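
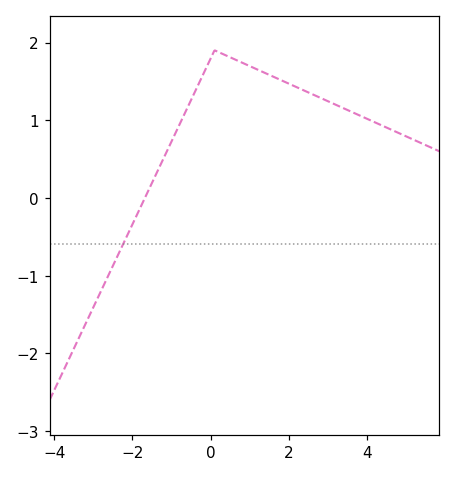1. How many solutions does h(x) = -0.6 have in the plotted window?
1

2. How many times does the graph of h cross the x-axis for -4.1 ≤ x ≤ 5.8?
1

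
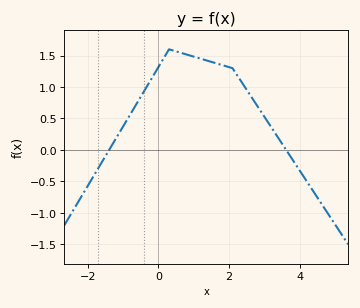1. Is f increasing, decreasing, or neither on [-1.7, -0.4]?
increasing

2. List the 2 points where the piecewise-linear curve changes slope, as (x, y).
(0.3, 1.6); (2.1, 1.3)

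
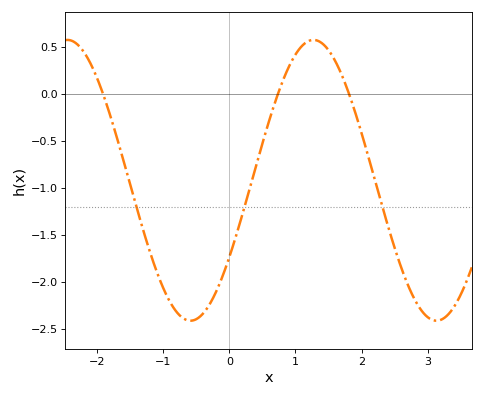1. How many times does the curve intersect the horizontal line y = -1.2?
3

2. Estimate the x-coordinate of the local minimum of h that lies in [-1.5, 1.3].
-0.586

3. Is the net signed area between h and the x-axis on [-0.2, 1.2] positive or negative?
negative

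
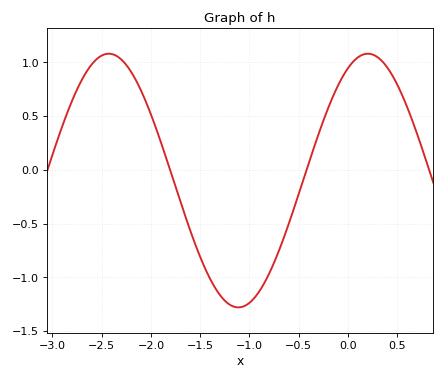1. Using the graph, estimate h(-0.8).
-0.964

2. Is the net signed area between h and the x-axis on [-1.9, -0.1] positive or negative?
negative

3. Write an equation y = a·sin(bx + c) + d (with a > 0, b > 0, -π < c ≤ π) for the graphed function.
y = 1.18sin(2.39x + 1.09) - 0.1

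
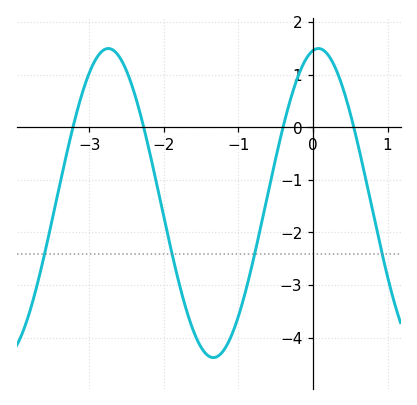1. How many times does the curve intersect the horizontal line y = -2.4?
4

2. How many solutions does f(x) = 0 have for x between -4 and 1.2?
4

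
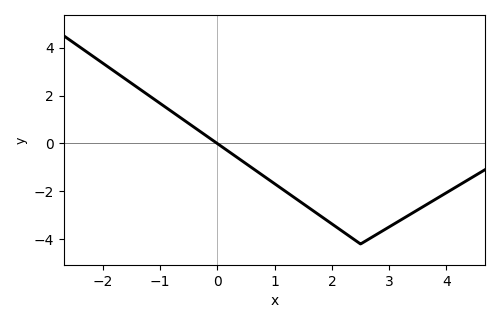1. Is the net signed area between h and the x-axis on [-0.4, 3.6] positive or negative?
negative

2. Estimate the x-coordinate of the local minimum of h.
2.5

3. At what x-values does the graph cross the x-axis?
0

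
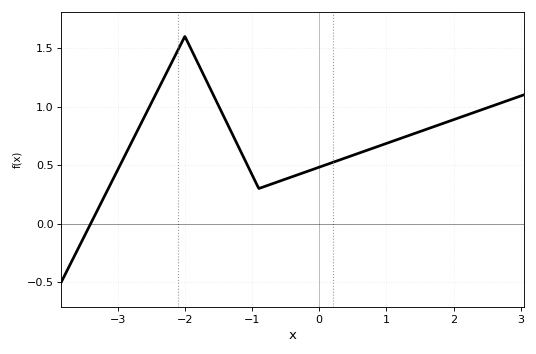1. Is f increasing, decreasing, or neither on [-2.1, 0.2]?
neither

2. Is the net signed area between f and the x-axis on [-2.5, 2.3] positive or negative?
positive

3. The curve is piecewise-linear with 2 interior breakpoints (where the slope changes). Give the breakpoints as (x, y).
(-2, 1.6); (-0.9, 0.3)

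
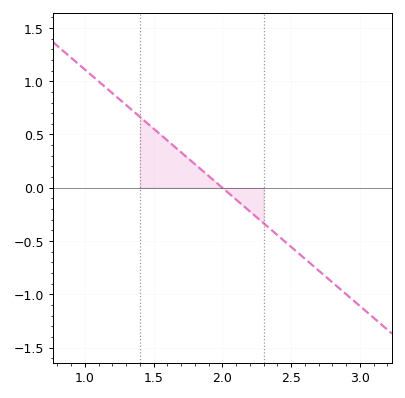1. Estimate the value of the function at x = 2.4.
-0.444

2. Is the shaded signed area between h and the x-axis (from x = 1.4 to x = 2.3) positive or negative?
positive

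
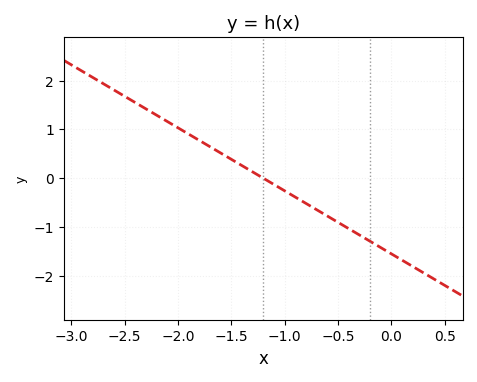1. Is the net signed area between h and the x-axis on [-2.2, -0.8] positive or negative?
positive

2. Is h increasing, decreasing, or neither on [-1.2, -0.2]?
decreasing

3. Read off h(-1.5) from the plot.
0.4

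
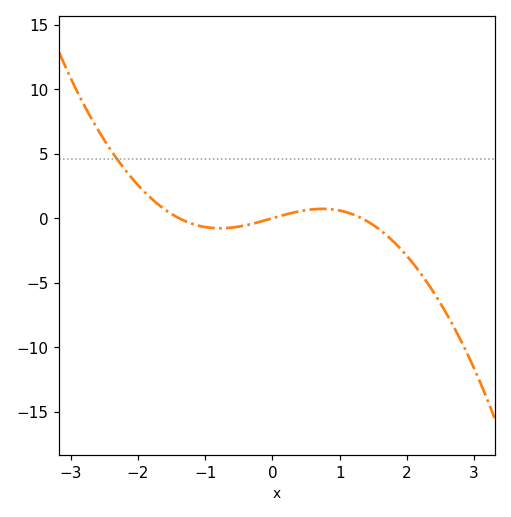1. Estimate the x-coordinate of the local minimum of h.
-0.78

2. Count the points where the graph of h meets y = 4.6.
1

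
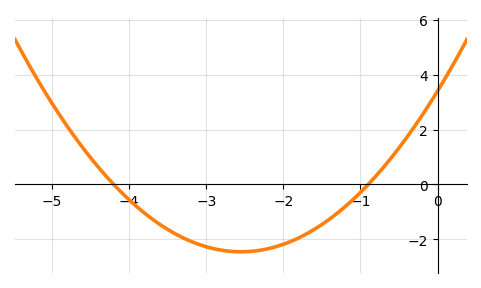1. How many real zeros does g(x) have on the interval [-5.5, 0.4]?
2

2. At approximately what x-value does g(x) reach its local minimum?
-2.55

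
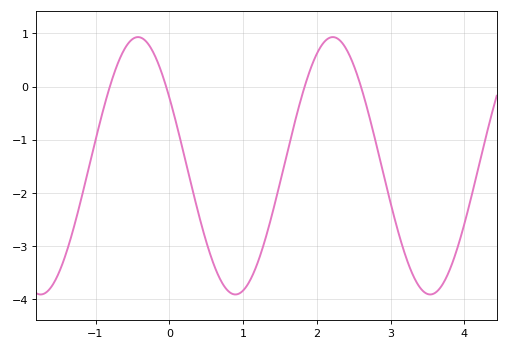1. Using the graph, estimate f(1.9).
0.3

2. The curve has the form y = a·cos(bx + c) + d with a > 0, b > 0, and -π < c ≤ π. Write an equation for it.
y = 2.42cos(2.4x + 1) - 1.49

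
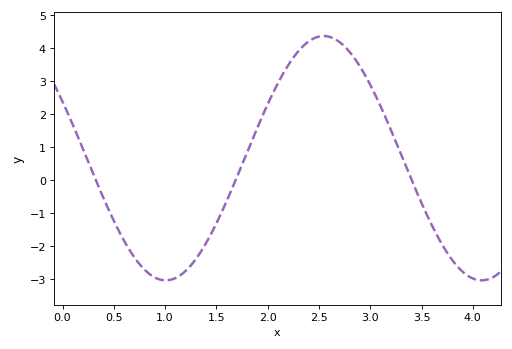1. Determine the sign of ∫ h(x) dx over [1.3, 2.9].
positive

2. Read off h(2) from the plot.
2.3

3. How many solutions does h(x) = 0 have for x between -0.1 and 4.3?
3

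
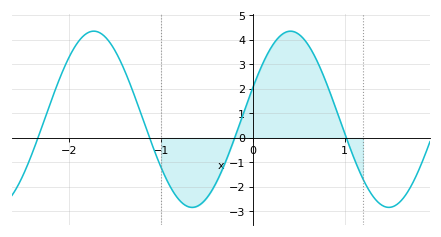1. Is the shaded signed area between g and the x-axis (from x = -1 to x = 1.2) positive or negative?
positive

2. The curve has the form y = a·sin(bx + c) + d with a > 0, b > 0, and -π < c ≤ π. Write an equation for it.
y = 3.6sin(2.9x + 0.37) + 0.76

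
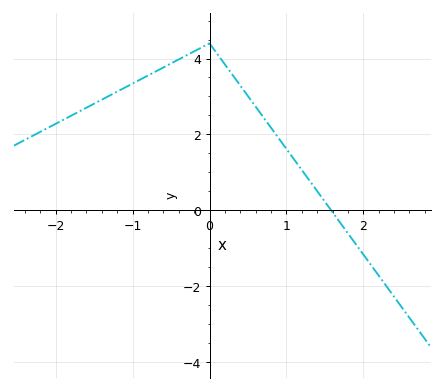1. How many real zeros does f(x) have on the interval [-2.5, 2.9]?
1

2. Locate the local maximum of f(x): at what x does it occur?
0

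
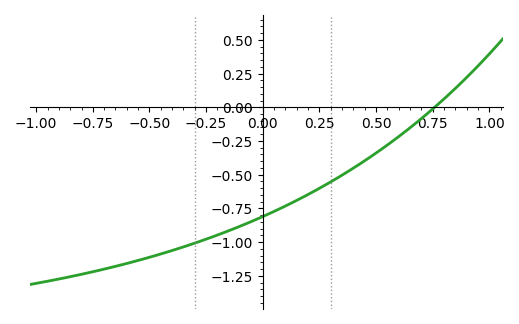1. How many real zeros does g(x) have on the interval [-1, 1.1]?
1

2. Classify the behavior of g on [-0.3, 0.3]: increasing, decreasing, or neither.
increasing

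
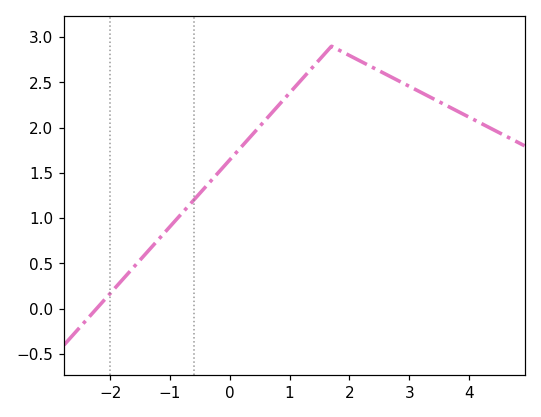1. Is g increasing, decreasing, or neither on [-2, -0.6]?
increasing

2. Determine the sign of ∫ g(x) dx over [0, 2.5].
positive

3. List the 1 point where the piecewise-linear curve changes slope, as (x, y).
(1.7, 2.9)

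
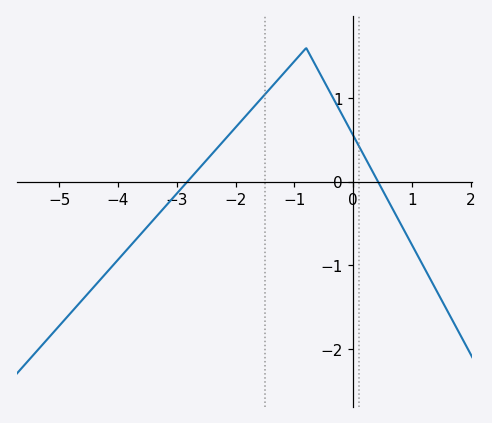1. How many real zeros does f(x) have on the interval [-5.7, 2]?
2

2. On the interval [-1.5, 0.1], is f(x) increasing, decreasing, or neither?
neither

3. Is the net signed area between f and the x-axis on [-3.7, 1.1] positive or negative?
positive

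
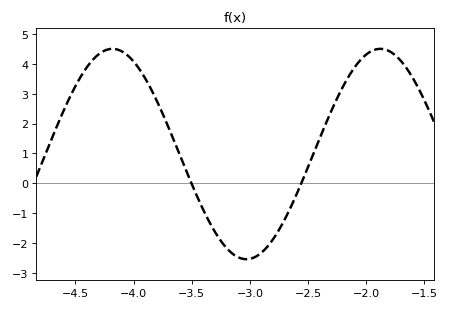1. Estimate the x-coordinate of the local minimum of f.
-3.03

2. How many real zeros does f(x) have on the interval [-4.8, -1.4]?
2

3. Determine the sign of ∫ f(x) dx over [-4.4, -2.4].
positive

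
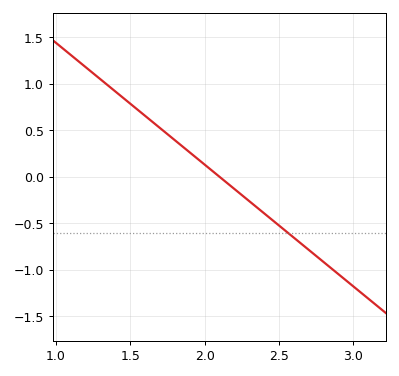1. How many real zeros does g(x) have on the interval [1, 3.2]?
1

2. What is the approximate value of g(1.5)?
0.8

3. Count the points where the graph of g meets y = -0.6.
1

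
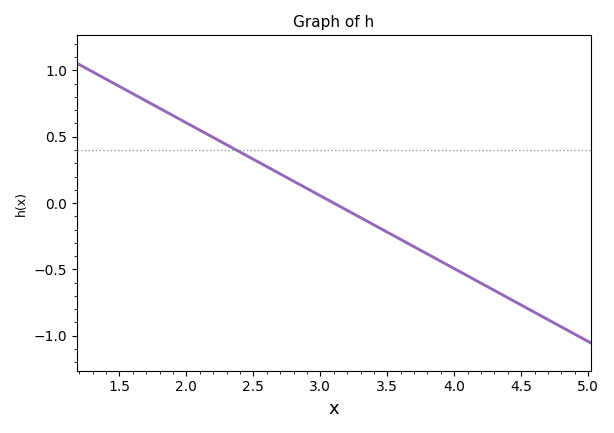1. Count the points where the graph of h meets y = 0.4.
1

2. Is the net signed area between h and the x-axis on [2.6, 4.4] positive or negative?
negative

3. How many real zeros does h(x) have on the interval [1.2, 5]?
1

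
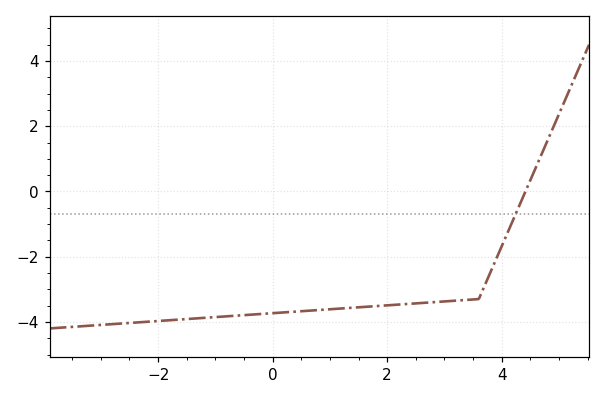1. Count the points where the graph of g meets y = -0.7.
1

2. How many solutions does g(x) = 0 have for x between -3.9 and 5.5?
1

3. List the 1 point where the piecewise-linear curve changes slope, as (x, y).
(3.6, -3.3)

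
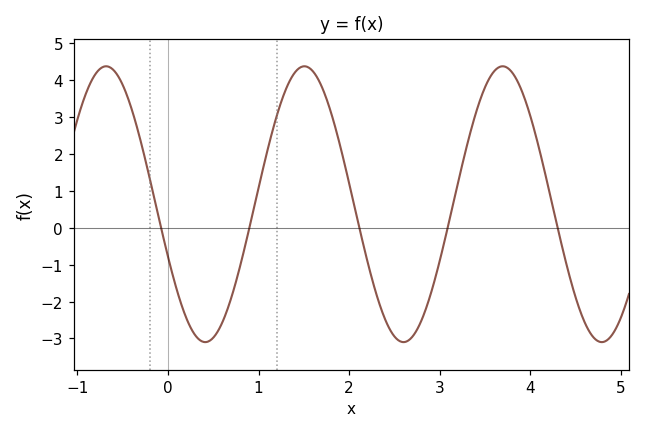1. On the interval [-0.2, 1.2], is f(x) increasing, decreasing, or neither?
neither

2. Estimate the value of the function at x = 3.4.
3.1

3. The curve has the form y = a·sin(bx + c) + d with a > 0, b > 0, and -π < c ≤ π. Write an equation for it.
y = 3.74sin(2.9x - 2.8) + 0.64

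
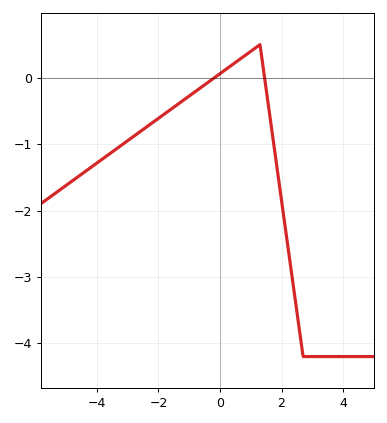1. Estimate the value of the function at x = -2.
-0.611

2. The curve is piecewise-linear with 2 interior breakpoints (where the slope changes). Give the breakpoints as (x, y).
(1.3, 0.5); (2.7, -4.2)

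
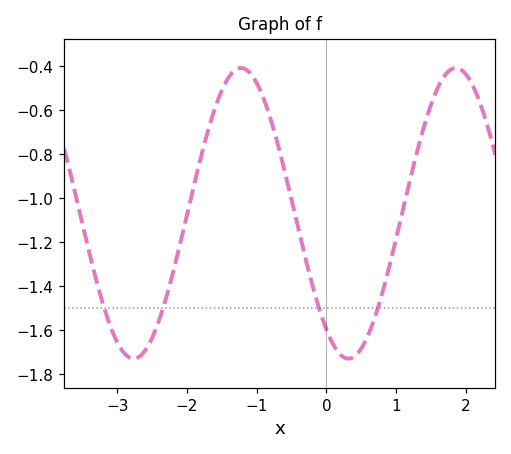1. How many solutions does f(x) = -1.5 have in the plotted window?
4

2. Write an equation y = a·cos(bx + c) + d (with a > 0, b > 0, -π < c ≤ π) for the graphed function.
y = 0.66cos(2x + 2.5) - 1.07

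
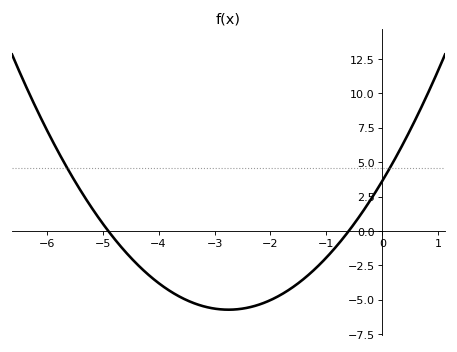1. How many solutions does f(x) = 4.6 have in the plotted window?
2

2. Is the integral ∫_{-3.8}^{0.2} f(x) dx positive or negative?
negative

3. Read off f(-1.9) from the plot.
-4.84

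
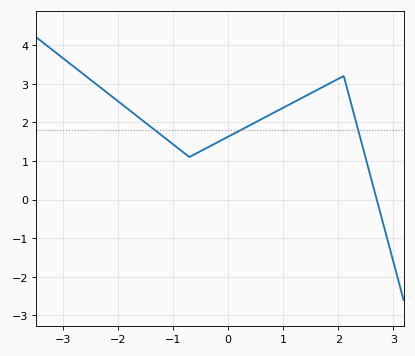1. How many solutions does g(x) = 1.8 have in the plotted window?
3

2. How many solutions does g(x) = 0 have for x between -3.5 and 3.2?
1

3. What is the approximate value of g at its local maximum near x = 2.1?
3.2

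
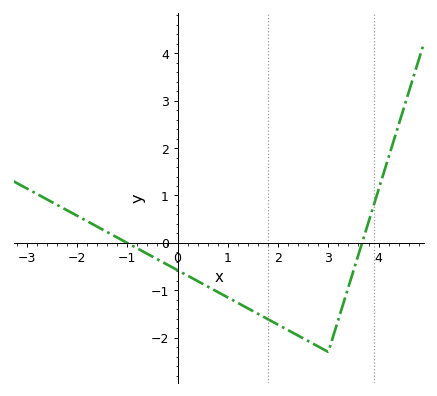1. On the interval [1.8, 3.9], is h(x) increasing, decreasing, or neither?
neither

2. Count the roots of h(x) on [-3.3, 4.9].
2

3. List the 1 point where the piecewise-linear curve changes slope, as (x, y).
(3, -2.3)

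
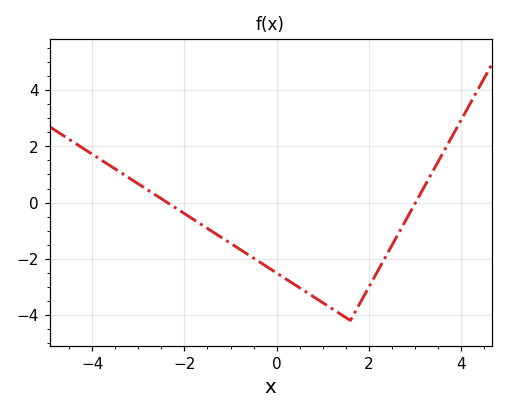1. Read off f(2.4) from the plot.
-1.82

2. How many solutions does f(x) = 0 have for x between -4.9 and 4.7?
2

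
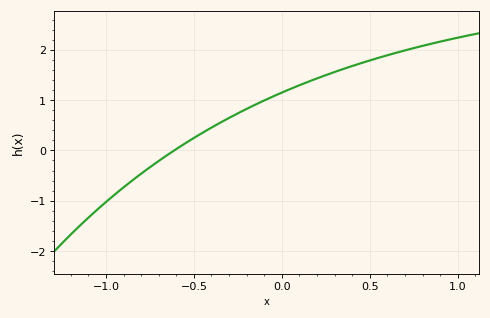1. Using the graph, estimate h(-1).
-1.03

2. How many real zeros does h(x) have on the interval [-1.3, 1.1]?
1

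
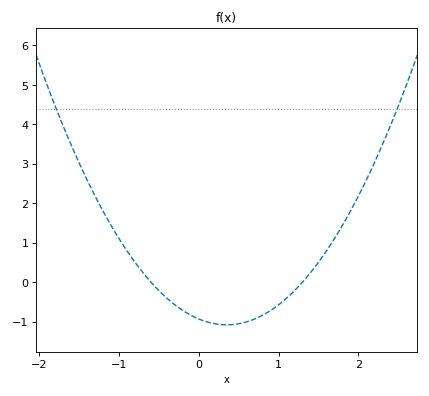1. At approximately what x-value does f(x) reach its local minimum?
0.4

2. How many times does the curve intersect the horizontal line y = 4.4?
2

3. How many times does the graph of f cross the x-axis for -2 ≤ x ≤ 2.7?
2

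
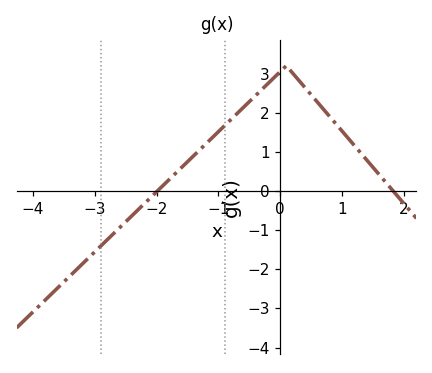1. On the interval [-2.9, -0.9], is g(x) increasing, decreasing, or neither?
increasing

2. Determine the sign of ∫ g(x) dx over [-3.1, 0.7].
positive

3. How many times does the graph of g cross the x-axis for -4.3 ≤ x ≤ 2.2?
2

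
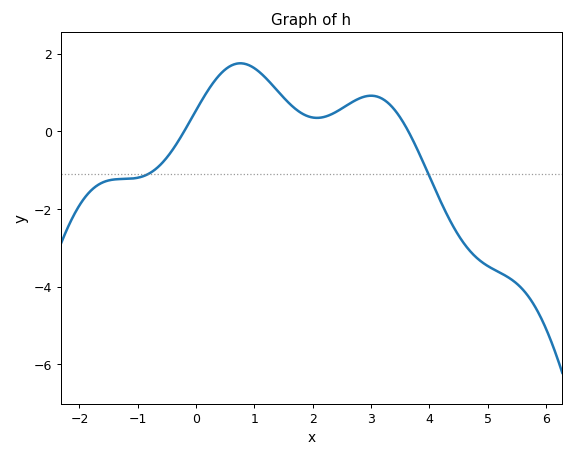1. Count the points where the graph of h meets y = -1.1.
2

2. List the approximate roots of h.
-0.2, 3.6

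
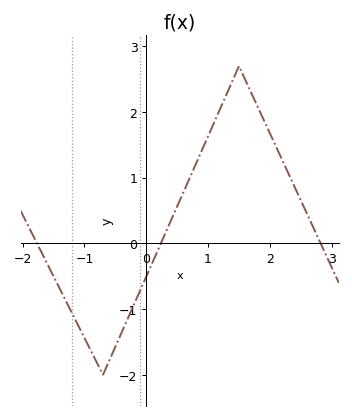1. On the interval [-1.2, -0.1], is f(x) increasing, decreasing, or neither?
neither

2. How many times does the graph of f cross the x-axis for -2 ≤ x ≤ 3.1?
3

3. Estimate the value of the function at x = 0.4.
0.35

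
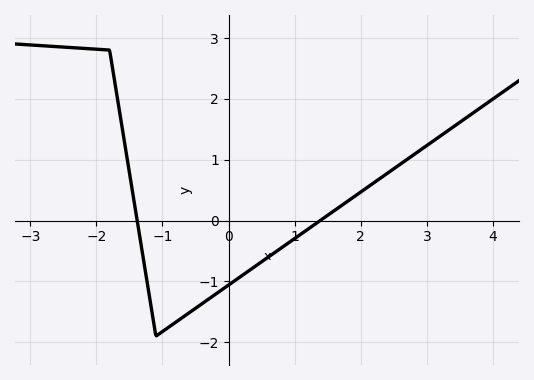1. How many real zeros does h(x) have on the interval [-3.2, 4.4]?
2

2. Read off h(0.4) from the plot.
-0.8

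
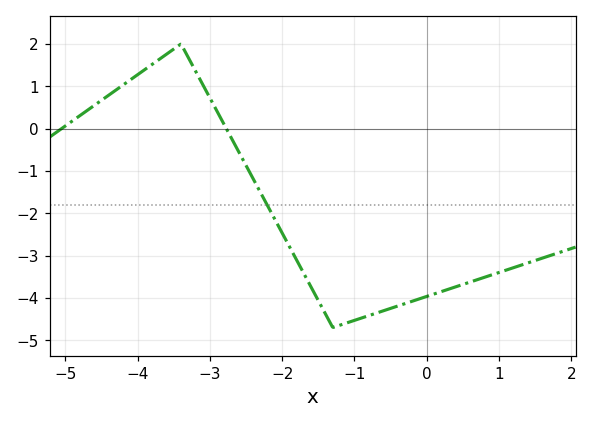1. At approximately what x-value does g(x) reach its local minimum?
-1.3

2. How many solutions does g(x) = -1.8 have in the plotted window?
1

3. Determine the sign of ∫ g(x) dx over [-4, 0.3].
negative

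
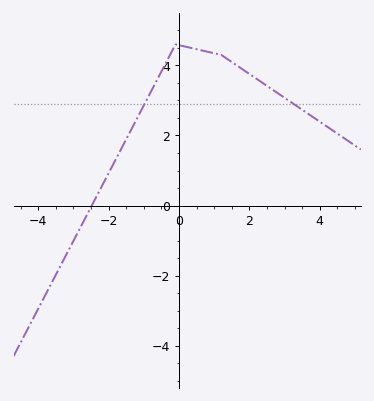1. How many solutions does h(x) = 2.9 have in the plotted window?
2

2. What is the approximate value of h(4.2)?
2.2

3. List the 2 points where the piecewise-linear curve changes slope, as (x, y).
(-0.1, 4.6); (1.2, 4.3)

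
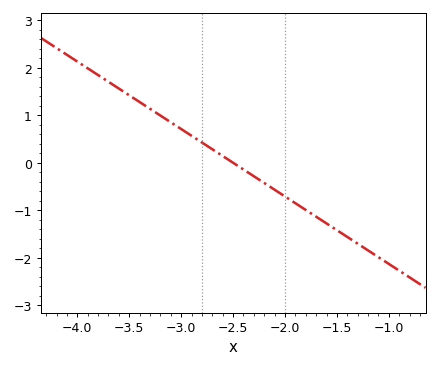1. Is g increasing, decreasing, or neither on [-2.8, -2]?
decreasing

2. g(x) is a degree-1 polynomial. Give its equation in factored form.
y = -1.42(x + 2.5)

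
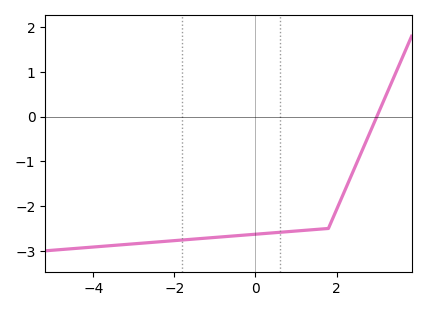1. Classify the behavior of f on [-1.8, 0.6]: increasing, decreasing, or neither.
increasing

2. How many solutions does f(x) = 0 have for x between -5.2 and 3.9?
1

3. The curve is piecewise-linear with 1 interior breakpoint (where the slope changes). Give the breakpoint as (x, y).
(1.8, -2.5)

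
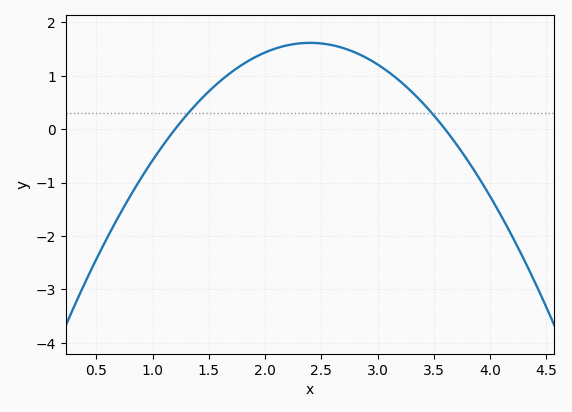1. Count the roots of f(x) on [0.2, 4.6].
2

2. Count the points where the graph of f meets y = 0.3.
2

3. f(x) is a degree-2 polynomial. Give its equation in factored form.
y = -1.12(x - 1.2)(x - 3.6)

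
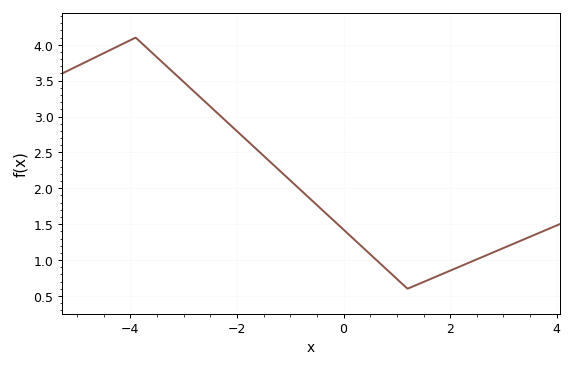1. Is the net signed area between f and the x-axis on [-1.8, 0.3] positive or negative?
positive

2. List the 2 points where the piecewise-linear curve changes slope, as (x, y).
(-3.9, 4.1); (1.2, 0.6)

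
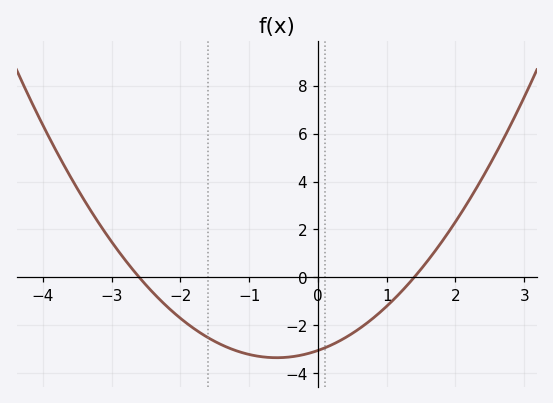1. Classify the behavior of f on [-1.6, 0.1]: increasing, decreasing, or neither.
neither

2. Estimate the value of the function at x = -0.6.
-3.4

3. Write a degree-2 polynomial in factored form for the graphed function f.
y = 0.84(x + 2.6)(x - 1.4)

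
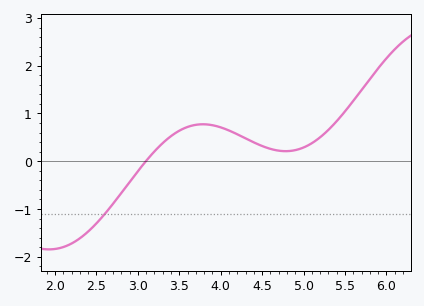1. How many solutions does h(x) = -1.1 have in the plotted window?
1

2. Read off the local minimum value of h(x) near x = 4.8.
0.211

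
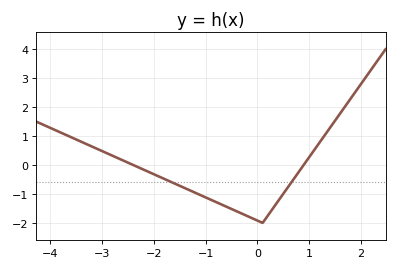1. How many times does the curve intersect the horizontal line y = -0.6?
2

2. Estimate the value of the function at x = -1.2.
-0.958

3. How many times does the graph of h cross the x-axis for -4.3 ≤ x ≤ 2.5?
2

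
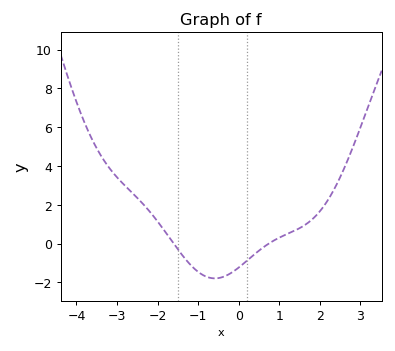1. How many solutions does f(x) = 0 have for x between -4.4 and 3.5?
2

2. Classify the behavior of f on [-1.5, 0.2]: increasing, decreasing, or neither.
neither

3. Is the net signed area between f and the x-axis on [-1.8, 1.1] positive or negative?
negative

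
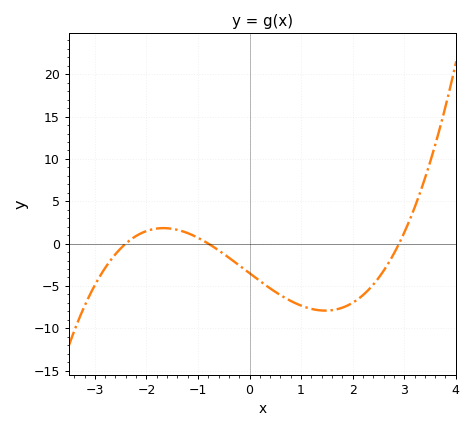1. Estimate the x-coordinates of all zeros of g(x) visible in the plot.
-2.4, -0.8, 2.9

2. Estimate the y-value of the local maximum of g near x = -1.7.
1.83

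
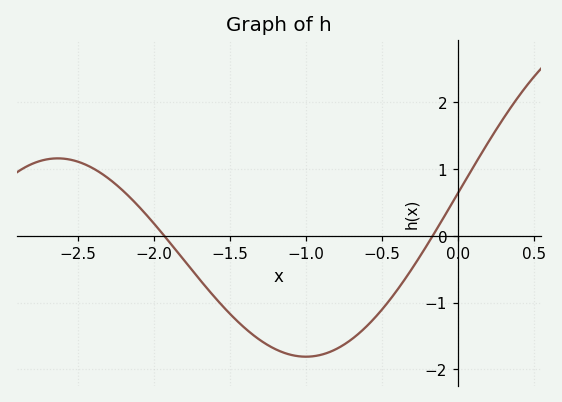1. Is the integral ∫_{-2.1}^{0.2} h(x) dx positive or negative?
negative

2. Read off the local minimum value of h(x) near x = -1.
-1.81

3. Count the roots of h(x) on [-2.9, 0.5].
2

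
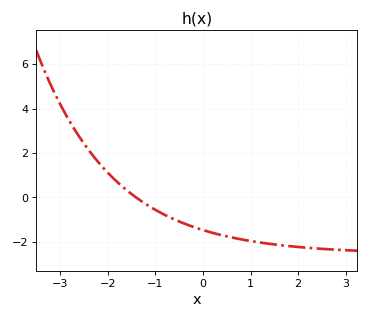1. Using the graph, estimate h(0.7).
-1.85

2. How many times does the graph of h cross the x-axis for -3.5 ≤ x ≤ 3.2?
1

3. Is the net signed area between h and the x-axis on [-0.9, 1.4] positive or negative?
negative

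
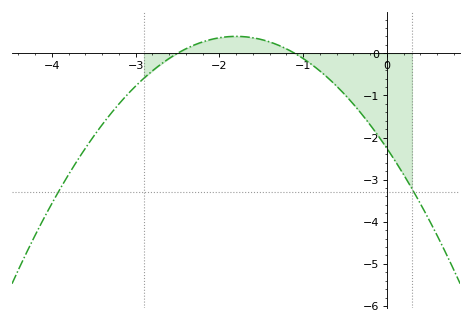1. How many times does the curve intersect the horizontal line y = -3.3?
2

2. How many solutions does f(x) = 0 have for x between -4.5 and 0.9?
2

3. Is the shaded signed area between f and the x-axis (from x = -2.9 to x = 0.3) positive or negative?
negative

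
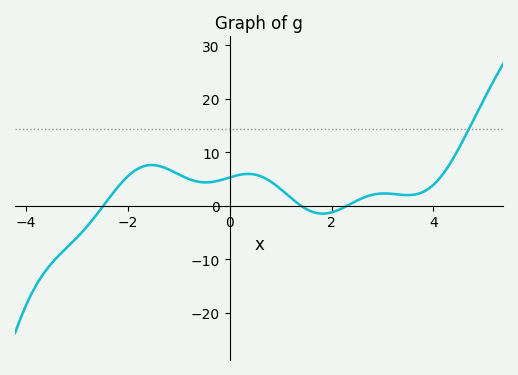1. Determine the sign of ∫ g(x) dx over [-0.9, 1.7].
positive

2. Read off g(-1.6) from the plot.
7.58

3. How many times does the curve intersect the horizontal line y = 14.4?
1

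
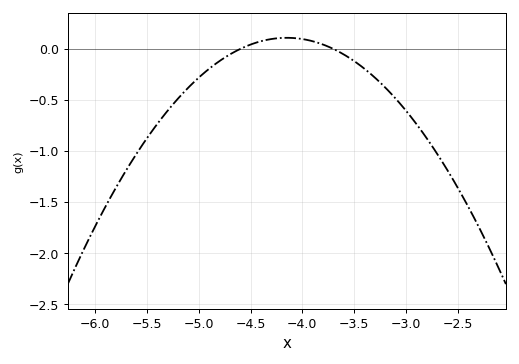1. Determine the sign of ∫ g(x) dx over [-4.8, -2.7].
negative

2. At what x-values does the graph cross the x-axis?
-4.6, -3.7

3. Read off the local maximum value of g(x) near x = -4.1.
0.1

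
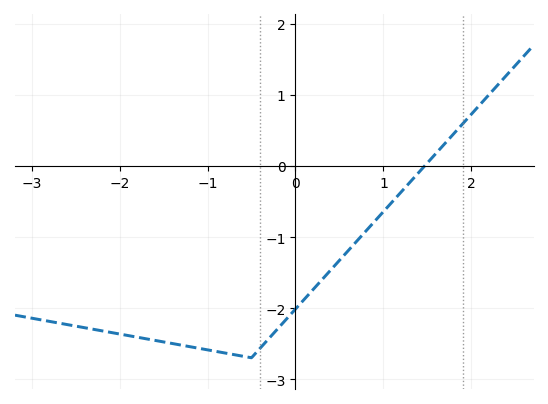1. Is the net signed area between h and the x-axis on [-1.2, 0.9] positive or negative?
negative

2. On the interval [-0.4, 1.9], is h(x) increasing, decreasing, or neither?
increasing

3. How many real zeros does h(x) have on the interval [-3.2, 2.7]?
1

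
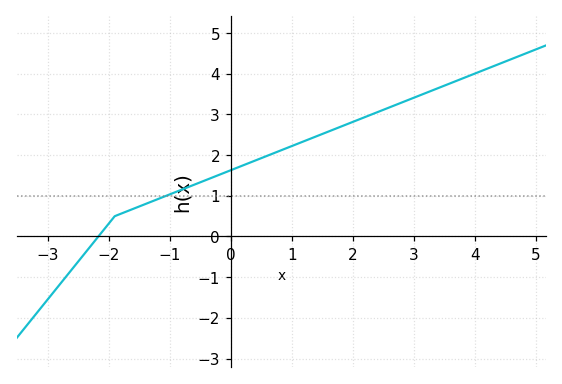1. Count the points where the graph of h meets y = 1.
1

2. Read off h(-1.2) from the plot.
0.916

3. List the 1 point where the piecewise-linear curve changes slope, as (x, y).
(-1.9, 0.5)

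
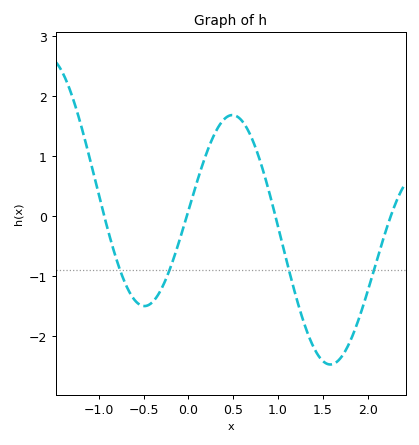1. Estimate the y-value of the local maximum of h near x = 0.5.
1.7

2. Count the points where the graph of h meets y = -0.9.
4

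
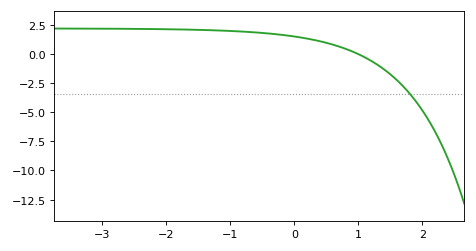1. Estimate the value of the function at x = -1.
1.96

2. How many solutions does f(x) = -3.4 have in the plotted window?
1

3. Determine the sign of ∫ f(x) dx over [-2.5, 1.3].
positive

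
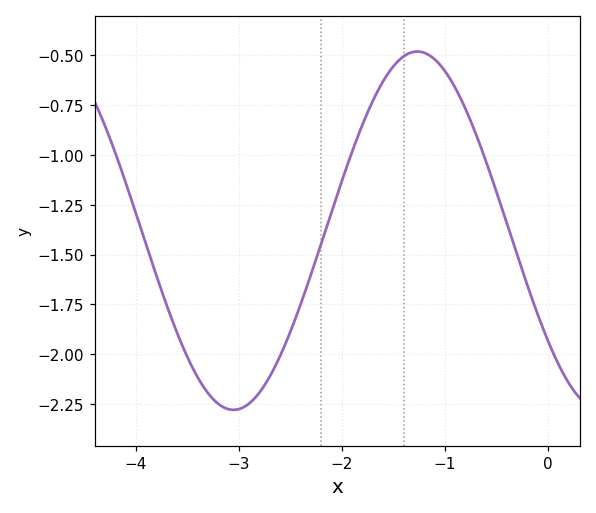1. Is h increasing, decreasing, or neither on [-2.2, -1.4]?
increasing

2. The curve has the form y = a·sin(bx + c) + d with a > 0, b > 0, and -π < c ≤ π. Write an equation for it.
y = 0.9sin(1.76x - 2.48) - 1.38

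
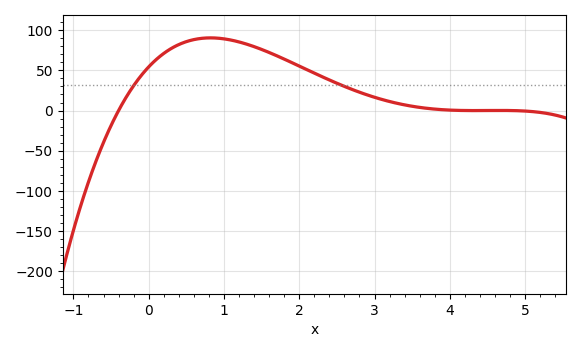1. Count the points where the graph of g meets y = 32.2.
2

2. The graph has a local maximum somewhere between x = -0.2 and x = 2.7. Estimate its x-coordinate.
0.8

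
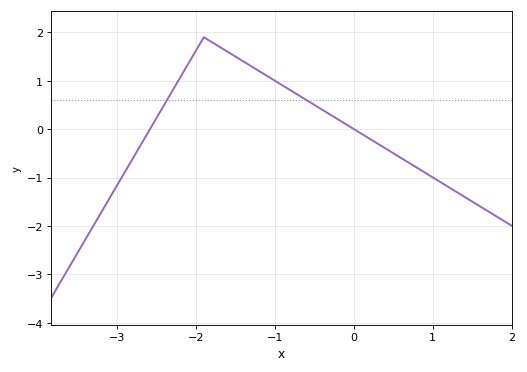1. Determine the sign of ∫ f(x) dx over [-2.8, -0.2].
positive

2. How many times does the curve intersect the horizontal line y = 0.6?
2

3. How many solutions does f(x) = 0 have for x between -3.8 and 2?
2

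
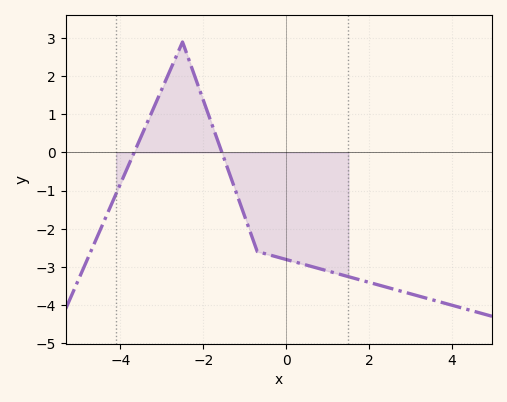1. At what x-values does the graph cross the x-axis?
-3.67, -1.55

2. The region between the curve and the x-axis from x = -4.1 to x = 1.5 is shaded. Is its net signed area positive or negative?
negative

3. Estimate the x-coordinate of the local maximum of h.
-2.5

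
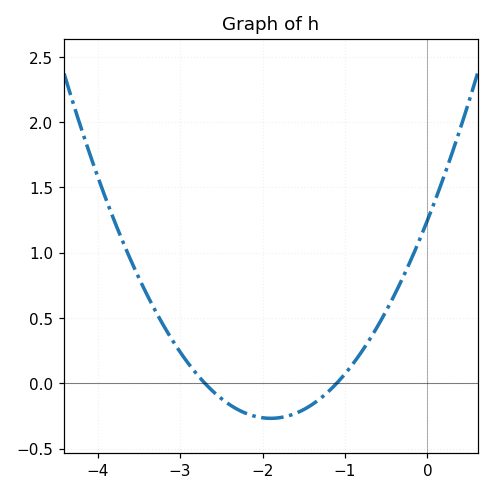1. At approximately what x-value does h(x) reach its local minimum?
-1.9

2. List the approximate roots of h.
-2.7, -1.1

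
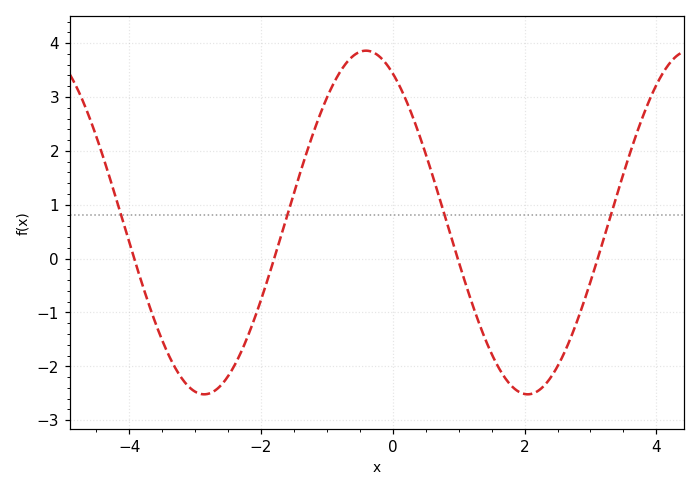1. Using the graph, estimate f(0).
3.4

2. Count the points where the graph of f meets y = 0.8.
4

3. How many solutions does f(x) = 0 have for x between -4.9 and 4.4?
4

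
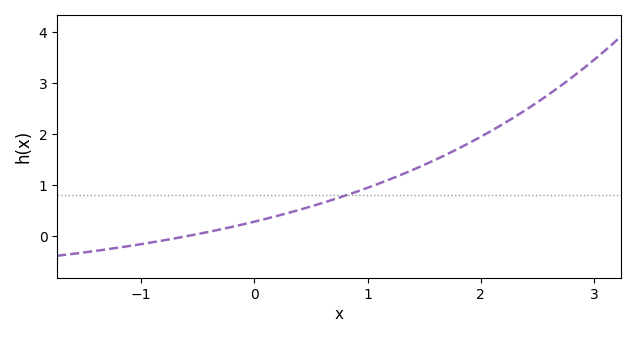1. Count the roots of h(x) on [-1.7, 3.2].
1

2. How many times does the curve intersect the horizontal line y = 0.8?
1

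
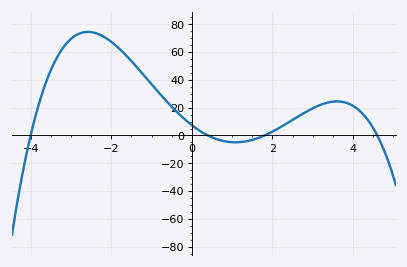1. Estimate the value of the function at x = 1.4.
-4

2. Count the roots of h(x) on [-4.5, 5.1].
4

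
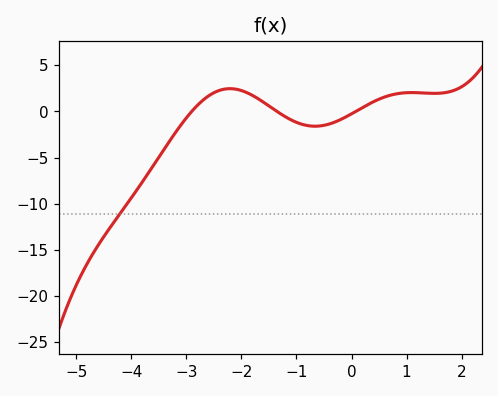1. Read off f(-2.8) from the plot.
0.5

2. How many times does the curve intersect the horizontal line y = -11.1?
1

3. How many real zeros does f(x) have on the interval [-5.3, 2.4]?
3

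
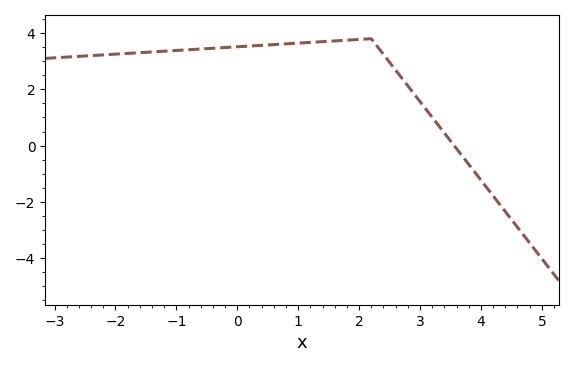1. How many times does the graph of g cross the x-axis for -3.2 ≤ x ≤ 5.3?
1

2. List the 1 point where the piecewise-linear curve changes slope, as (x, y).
(2.2, 3.8)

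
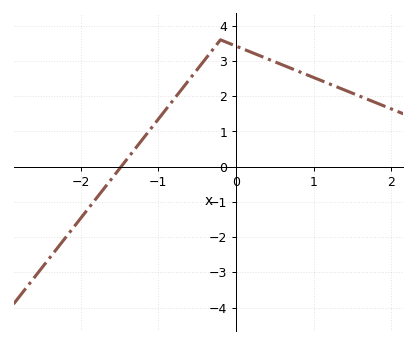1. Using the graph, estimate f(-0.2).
3.6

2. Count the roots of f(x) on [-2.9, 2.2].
1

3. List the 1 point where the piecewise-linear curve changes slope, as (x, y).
(-0.2, 3.6)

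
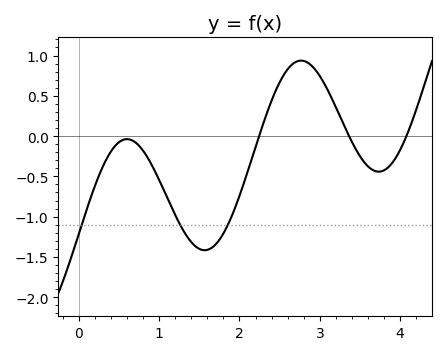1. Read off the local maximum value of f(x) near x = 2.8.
0.937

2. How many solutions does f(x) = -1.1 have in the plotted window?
3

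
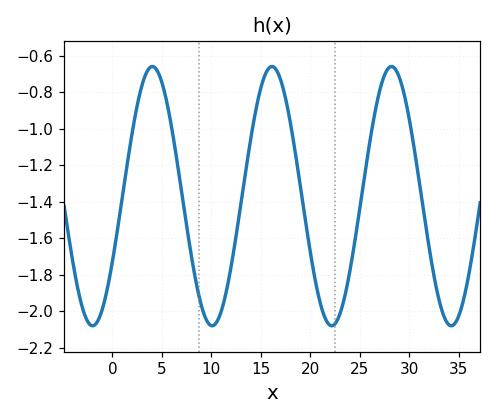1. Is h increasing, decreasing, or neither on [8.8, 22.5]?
neither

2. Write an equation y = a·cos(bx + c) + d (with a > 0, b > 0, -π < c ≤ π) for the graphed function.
y = 0.71cos(0.52x - 2.1) - 1.37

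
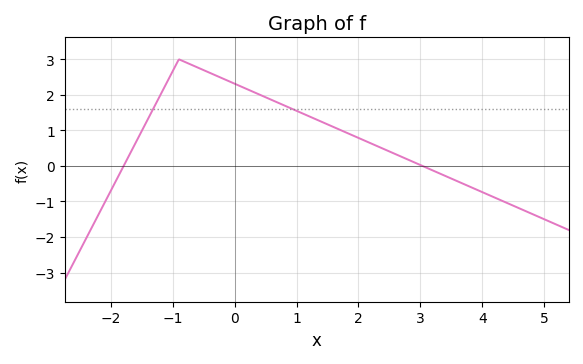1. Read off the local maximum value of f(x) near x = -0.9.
3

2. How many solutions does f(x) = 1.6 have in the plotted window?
2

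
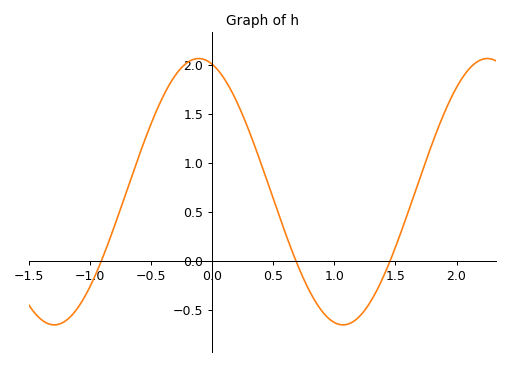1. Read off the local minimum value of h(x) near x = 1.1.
-0.65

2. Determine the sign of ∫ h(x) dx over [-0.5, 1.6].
positive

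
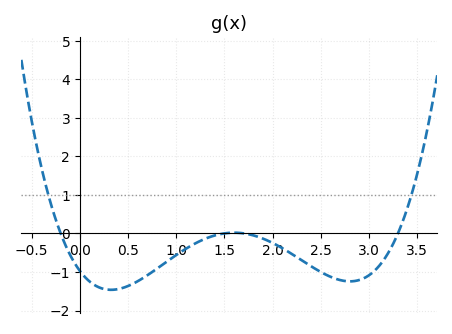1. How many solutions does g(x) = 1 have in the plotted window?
2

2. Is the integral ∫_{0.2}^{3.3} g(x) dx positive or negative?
negative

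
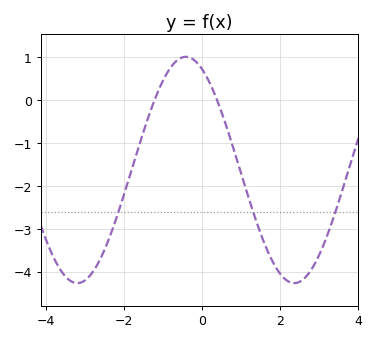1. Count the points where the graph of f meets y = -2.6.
3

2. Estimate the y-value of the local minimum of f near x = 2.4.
-4.27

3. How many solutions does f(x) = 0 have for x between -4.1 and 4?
2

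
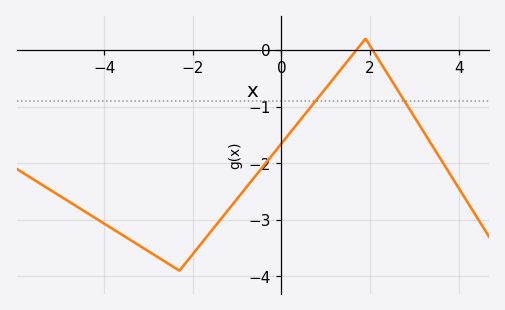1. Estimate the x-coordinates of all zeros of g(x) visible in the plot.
1.6, 2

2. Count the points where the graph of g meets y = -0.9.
2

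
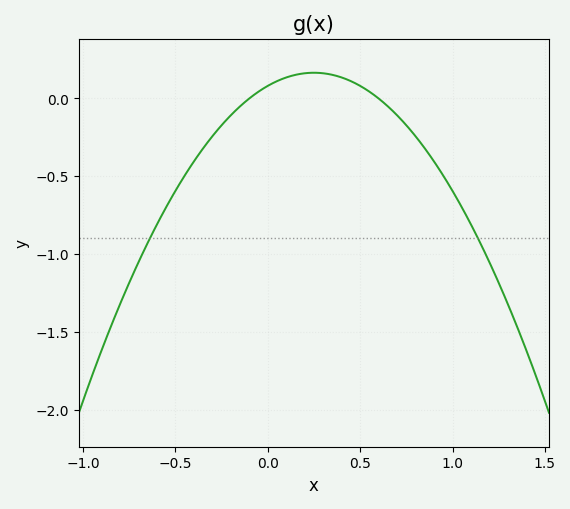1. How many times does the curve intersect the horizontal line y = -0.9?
2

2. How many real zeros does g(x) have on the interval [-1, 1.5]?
2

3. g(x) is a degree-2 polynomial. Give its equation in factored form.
y = -1.35(x + 0.1)(x - 0.6)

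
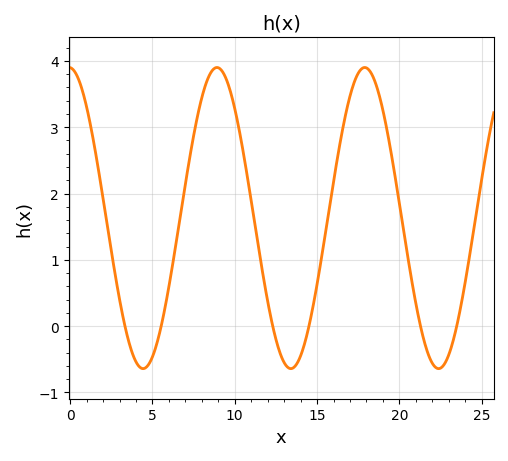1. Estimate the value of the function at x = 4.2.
-0.6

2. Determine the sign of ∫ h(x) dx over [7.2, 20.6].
positive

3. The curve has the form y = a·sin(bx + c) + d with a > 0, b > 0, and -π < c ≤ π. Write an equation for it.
y = 2.27sin(0.7x + 1.6) + 1.63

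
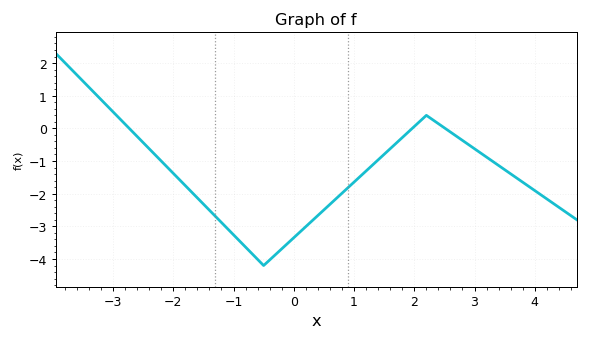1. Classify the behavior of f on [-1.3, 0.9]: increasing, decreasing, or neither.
neither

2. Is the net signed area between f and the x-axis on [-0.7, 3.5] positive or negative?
negative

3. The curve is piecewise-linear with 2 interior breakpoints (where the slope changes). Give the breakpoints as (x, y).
(-0.5, -4.2); (2.2, 0.4)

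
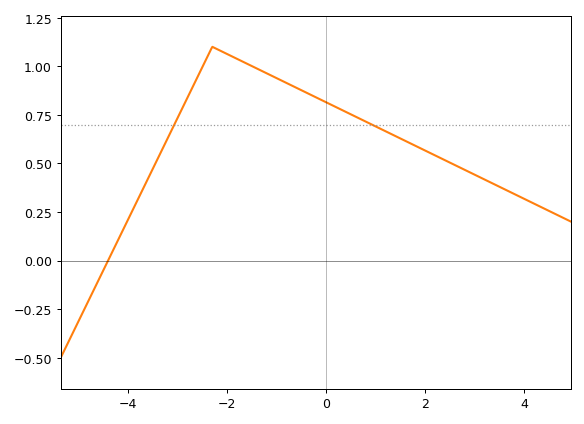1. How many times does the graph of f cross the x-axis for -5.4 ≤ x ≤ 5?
1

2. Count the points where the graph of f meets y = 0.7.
2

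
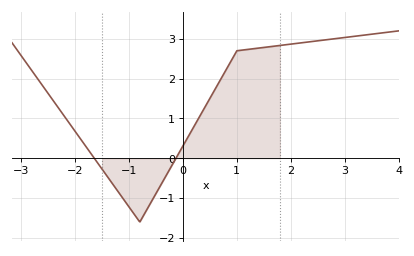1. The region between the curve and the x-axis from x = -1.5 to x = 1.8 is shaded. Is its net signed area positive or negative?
positive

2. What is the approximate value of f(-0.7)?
-1.36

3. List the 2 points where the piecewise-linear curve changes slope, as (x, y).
(-0.8, -1.6); (1, 2.7)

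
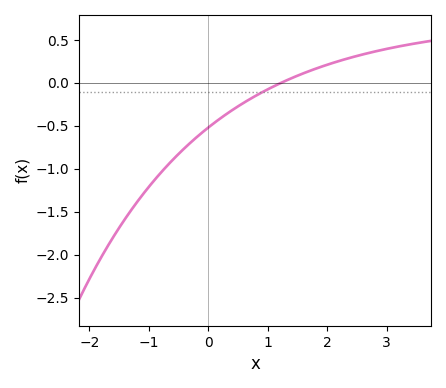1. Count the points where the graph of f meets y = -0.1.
1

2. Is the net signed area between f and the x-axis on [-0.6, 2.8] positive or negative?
negative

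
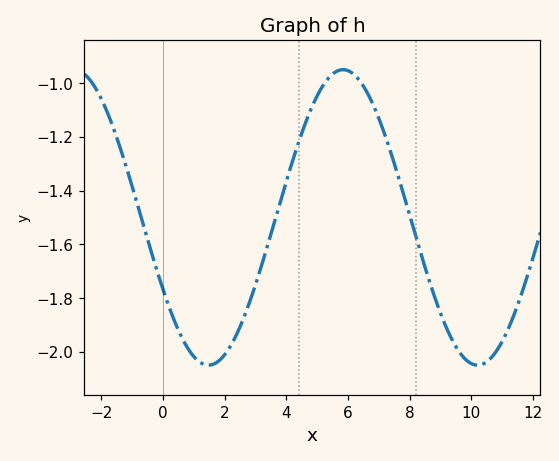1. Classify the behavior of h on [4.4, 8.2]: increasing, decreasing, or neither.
neither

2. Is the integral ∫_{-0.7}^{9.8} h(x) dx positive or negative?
negative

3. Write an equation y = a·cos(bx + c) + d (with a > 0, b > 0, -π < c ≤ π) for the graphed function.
y = 0.55cos(0.72x + 2.1) - 1.5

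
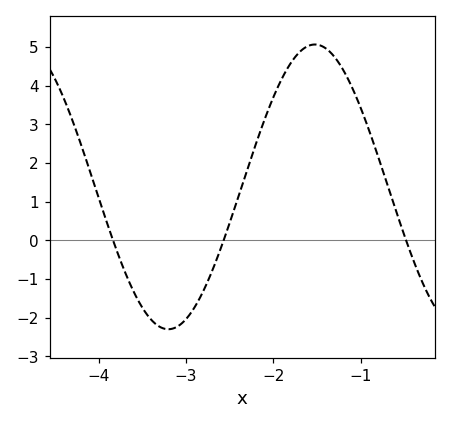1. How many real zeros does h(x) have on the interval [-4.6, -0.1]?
3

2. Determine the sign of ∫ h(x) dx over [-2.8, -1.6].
positive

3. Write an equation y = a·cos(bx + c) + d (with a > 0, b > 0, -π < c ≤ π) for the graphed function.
y = 3.68cos(1.87x + 2.85) + 1.38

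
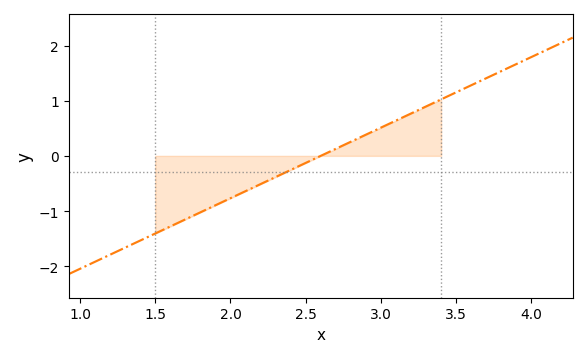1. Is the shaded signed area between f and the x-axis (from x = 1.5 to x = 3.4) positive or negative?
negative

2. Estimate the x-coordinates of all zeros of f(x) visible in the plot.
2.6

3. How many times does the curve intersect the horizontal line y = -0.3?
1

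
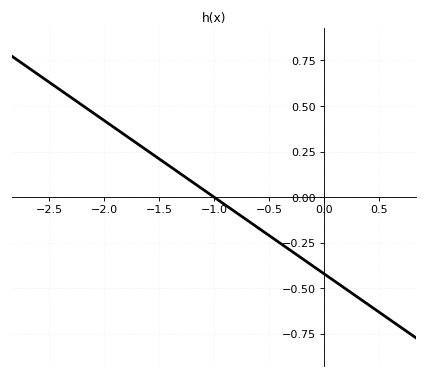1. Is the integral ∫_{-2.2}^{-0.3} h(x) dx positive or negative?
positive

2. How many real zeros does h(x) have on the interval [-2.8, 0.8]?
1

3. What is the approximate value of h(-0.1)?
-0.378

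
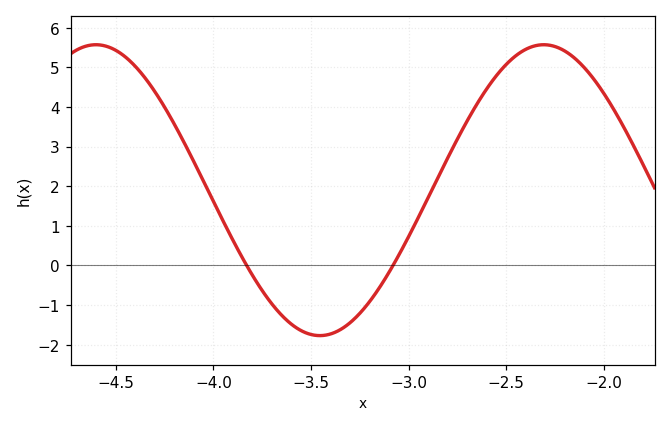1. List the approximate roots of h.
-3.83, -3.08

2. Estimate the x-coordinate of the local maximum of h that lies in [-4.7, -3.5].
-4.6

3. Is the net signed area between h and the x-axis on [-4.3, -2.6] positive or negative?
positive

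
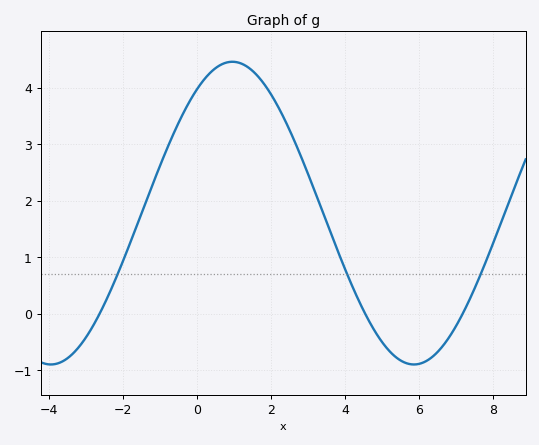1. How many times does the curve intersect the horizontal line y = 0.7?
3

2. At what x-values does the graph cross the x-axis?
-2.63, 4.54, 7.18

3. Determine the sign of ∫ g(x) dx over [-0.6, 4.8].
positive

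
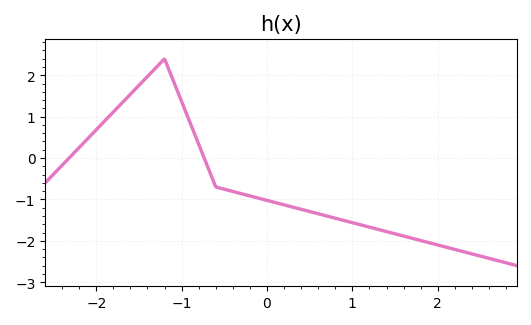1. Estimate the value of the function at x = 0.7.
-1.4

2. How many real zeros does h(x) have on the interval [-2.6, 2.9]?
2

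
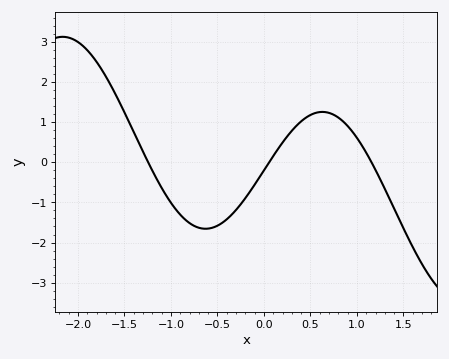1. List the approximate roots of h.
-1.2, 0.1, 1.2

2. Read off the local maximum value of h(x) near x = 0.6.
1.3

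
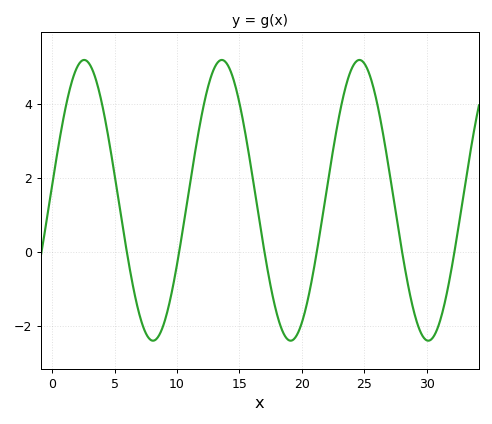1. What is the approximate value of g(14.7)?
4.4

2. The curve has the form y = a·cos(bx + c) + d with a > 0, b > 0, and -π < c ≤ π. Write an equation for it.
y = 3.8cos(0.57x - 1.5) + 1.4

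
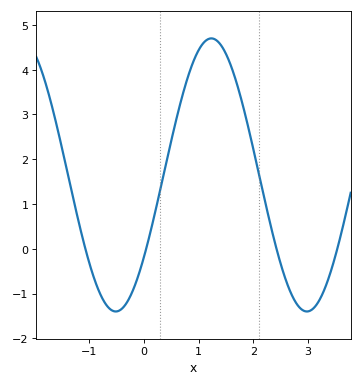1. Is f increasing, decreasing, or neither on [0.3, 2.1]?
neither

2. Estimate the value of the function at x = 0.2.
0.778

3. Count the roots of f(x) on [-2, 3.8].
4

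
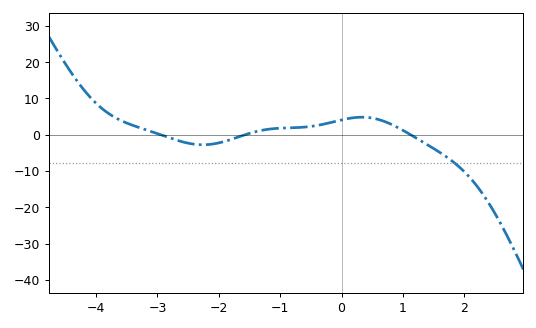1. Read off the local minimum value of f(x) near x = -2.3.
-2.79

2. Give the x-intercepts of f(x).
-2.95, -1.57, 1.12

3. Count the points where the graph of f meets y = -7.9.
1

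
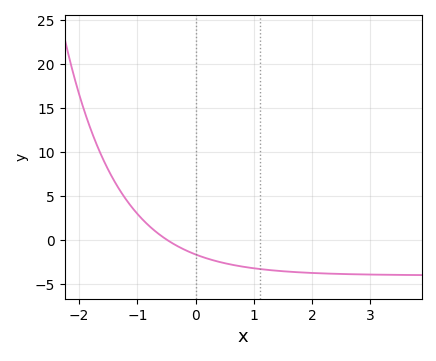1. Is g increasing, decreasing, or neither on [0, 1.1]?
decreasing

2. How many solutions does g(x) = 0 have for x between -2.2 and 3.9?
1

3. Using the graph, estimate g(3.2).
-4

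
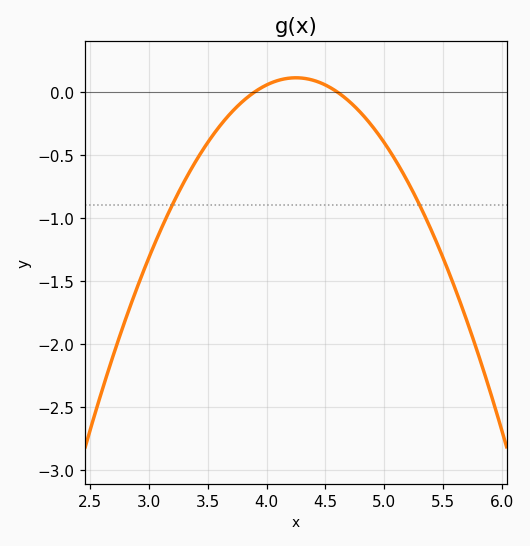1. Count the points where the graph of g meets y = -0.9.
2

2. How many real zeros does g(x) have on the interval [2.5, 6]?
2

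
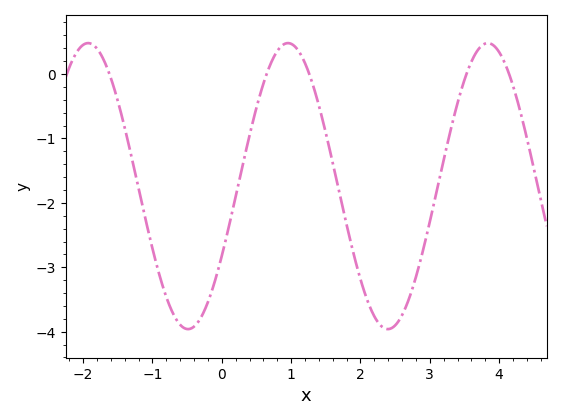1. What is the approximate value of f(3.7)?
0.382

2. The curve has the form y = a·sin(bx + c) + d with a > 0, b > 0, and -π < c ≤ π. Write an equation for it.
y = 2.22sin(2.18x - 0.51) - 1.74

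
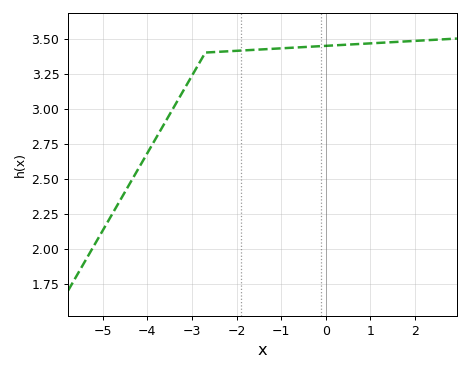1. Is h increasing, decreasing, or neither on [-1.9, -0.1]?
increasing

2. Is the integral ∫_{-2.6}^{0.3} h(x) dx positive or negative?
positive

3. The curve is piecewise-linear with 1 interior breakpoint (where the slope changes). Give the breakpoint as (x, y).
(-2.7, 3.4)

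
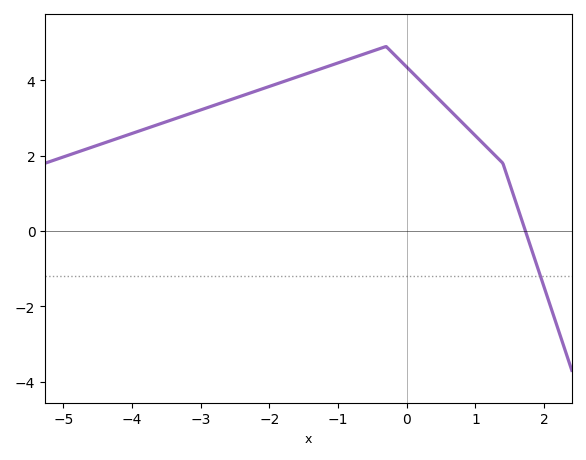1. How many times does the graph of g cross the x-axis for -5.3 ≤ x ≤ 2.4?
1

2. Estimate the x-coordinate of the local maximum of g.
-0.3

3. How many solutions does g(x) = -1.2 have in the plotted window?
1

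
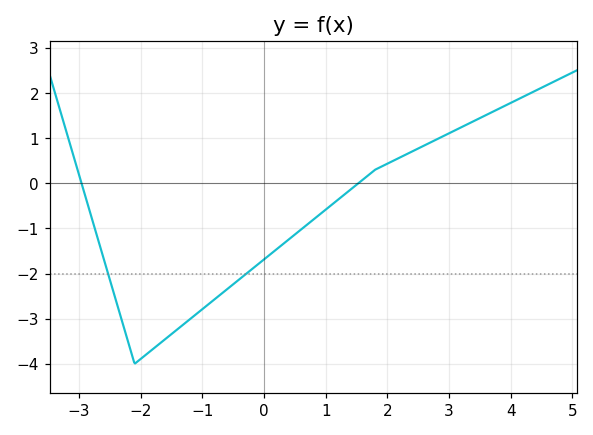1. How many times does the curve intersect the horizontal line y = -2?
2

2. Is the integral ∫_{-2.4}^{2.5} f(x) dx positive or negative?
negative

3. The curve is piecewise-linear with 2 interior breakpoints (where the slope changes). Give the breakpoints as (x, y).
(-2.1, -4); (1.8, 0.3)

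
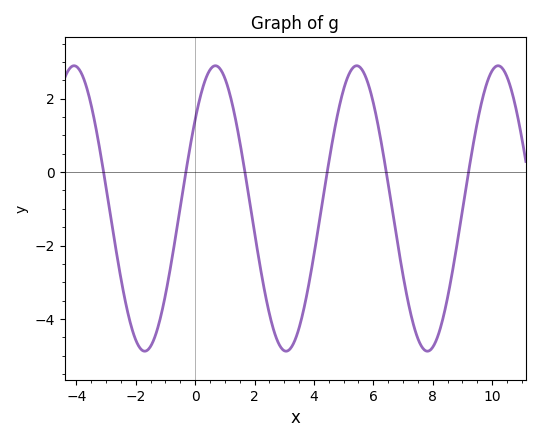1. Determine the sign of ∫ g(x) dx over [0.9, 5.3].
negative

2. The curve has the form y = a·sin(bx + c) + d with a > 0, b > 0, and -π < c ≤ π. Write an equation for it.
y = 3.89sin(1.32x + 0.67) - 0.99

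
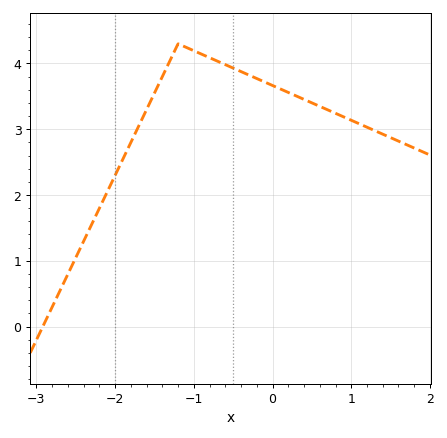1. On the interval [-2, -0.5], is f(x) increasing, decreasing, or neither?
neither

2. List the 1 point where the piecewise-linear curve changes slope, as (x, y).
(-1.2, 4.3)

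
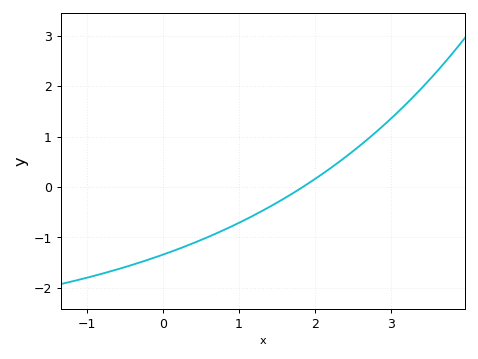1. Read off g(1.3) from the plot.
-0.5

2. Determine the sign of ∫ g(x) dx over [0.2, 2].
negative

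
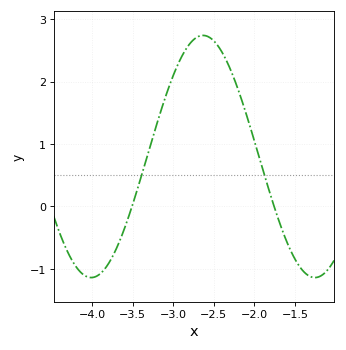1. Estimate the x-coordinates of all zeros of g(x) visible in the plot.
-3.5, -1.75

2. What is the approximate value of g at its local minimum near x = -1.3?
-1.1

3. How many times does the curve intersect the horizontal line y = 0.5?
2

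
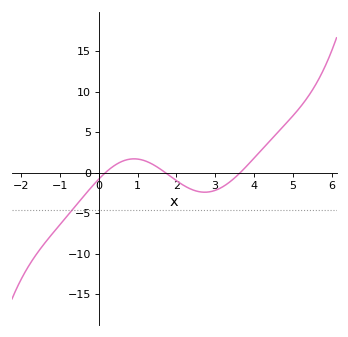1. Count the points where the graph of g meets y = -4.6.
1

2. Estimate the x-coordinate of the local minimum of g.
2.8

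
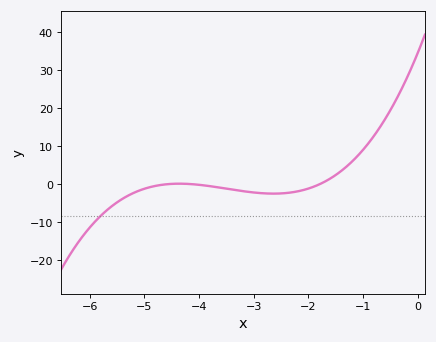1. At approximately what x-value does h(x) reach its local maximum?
-4.36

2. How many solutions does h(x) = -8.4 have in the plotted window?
1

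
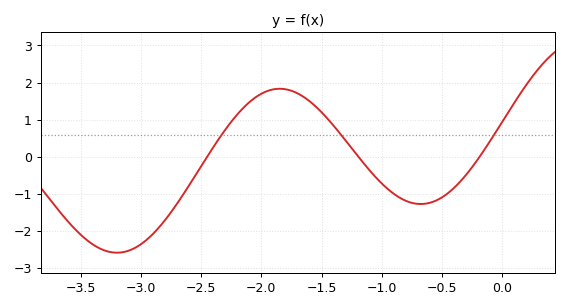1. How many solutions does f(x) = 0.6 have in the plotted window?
3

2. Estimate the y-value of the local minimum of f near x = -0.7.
-1.3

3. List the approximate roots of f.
-2.5, -1.2, -0.2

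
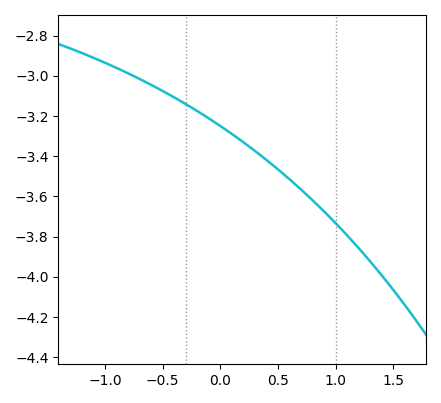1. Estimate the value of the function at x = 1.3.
-3.92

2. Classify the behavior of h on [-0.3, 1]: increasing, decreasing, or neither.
decreasing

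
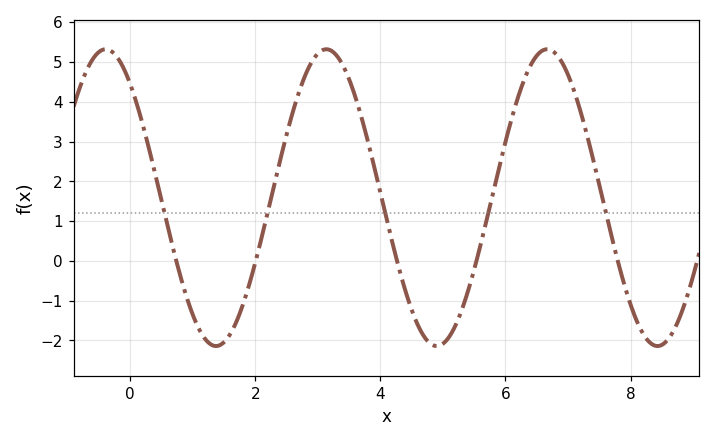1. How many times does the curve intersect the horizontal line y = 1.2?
5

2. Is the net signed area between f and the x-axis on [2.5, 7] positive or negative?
positive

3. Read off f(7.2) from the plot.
3.8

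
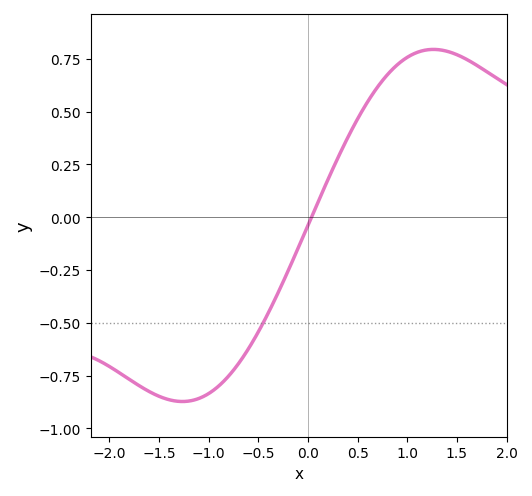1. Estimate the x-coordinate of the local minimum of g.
-1.26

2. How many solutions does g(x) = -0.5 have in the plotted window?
1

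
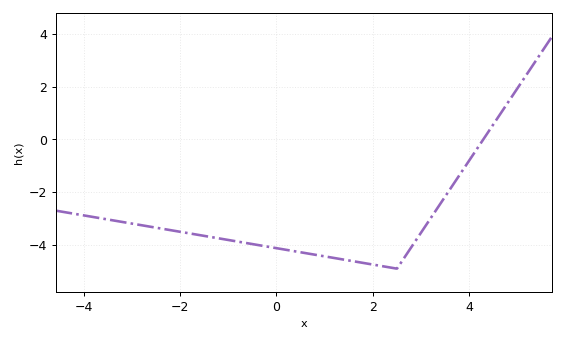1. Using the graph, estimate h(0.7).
-4.34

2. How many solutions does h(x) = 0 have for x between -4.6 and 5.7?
1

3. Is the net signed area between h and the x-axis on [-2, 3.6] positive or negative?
negative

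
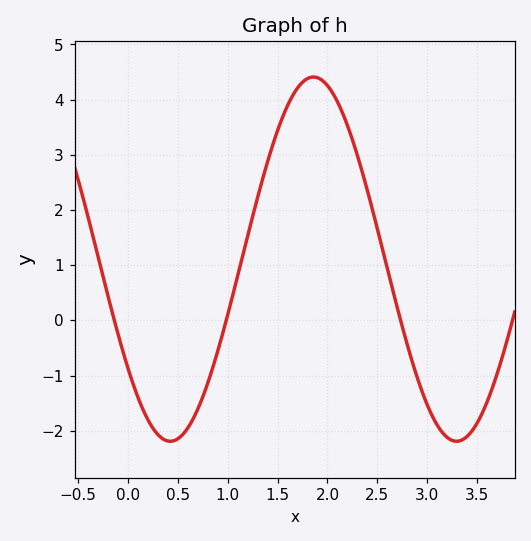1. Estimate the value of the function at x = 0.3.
-2.1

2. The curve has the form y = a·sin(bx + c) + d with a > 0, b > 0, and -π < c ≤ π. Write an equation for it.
y = 3.3sin(2.2x - 2.5) + 1.11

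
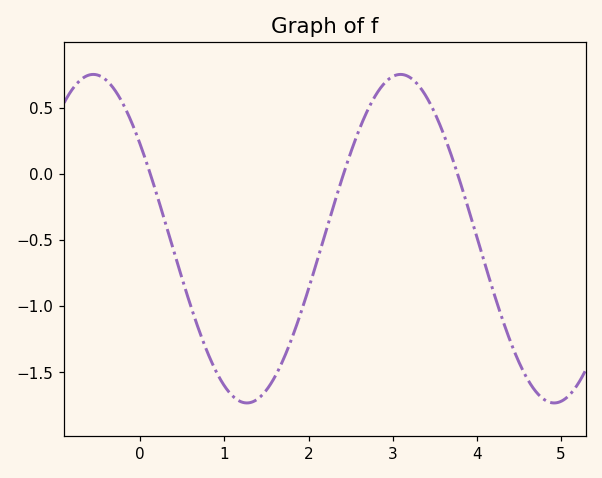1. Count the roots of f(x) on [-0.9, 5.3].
3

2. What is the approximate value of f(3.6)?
0.309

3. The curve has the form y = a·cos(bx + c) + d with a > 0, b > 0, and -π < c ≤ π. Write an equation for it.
y = 1.24cos(1.72x + 0.962) - 0.49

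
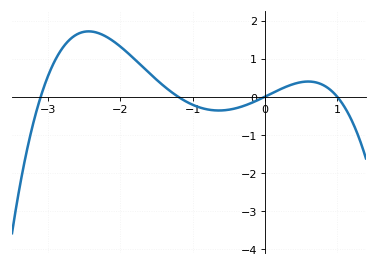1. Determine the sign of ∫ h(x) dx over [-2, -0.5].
positive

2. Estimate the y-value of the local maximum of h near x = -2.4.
1.7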